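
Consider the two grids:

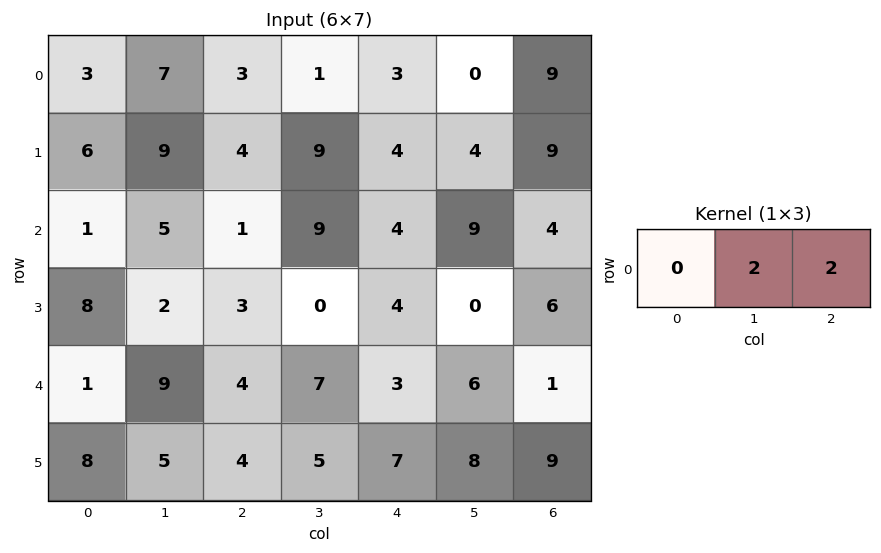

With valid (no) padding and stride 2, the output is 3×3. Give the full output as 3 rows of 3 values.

20 8 18
12 26 26
26 20 14

Output[0,0]: The receptive field on the input at this output position is [3 7 3]. Elementwise product with the kernel and sum: 7·2 + 3·2.
Output[0,1]: The receptive field on the input at this output position is [3 1 3]. Elementwise product with the kernel and sum: 1·2 + 3·2.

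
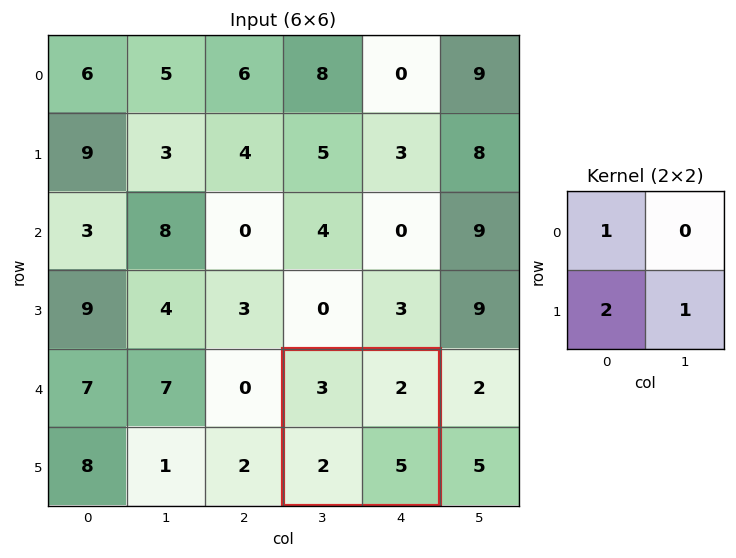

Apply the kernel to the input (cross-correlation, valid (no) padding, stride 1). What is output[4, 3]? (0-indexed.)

12

The receptive field on the input at this output position is [3 2 / 2 5]. Elementwise product with the kernel and sum: 3·1 + 2·2 + 5·1.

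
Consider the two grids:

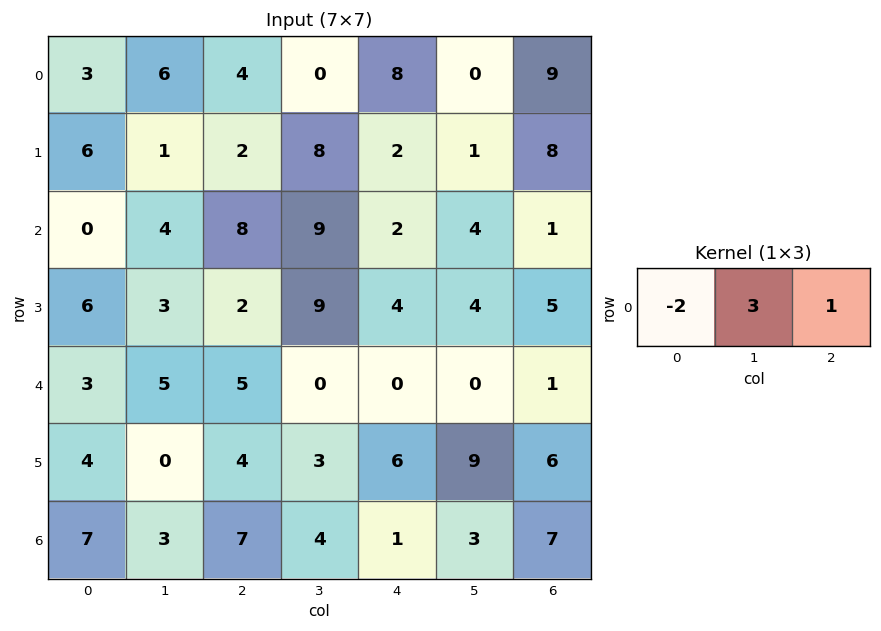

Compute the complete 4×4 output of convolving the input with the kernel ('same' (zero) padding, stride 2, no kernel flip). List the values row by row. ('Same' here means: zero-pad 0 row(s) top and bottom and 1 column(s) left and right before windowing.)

15 0 24 27
4 25 -8 -5
14 5 0 3
24 19 -2 15

Output[0,0]: The receptive field on the zero-padded input at this output position is [0 3 6]. Elementwise product with the kernel and sum: 0·-2 + 3·3 + 6·1.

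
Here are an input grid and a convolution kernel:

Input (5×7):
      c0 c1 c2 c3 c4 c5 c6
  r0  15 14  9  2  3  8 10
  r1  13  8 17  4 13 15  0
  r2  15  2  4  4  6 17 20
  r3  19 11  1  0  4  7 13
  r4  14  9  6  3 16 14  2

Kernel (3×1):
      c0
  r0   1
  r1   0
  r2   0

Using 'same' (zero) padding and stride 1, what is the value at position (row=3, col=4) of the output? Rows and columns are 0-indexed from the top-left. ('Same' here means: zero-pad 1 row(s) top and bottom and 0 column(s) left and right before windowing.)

The receptive field on the zero-padded input at this output position is [6 / 4 / 16]. Elementwise product with the kernel and sum: 6·1.

6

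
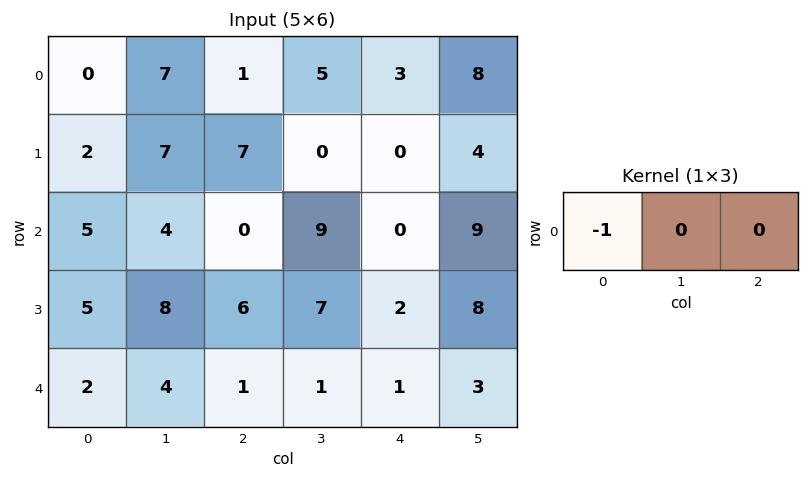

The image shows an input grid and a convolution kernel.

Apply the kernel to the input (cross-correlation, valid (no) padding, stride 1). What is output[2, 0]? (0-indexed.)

The receptive field on the input at this output position is [5 4 0]. Elementwise product with the kernel and sum: 5·-1.

-5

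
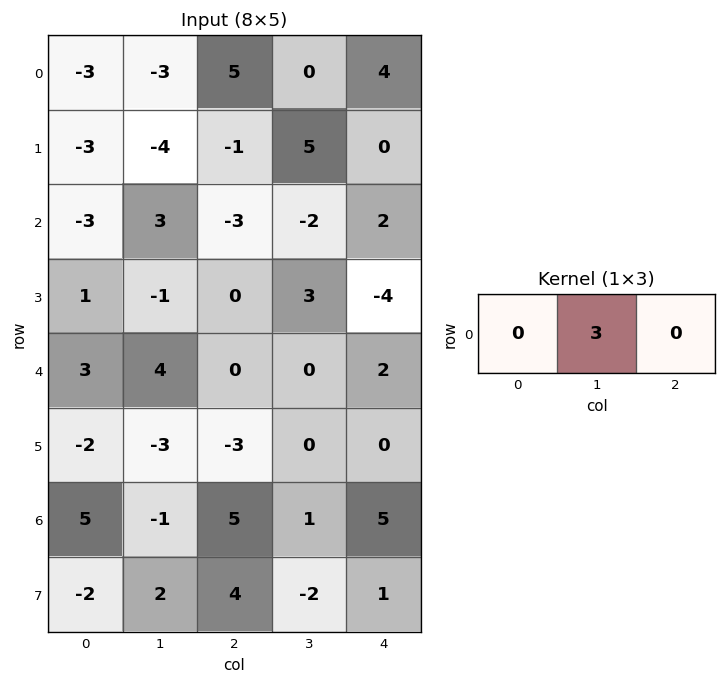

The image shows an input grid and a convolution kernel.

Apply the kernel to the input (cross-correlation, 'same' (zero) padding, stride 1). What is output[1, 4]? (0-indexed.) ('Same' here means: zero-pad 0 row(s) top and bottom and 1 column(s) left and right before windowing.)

The receptive field on the zero-padded input at this output position is [5 0 0]. Elementwise product with the kernel and sum: 0·3.

0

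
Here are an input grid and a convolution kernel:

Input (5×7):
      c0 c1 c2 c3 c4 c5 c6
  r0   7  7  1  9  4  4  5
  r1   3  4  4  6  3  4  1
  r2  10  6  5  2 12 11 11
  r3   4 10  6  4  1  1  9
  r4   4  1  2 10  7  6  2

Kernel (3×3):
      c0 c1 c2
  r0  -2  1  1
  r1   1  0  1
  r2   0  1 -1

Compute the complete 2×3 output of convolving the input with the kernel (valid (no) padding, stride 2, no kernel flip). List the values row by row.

Output[0,0]: The receptive field on the input at this output position is [7 7 1 / 3 4 4 / 10 6 5]. Elementwise product with the kernel and sum: 7·-2 + 7·1 + 1·1 + 3·1 + 4·1 + 6·1 + 5·-1.
Output[0,1]: The receptive field on the input at this output position is [1 9 4 / 4 6 3 / 5 2 12]. Elementwise product with the kernel and sum: 1·-2 + 9·1 + 4·1 + 4·1 + 3·1 + 2·1 + 12·-1.

2 8 5
0 14 12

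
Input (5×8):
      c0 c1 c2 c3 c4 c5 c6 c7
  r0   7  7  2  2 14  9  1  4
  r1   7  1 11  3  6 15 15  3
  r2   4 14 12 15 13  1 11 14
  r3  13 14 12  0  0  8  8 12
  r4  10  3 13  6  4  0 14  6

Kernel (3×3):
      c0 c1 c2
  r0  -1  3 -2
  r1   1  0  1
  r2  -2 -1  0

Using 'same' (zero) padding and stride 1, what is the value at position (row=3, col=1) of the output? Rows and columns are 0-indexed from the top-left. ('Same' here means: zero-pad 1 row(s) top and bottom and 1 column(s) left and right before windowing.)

The receptive field on the zero-padded input at this output position is [4 14 12 / 13 14 12 / 10 3 13]. Elementwise product with the kernel and sum: 4·-1 + 14·3 + 12·-2 + 13·1 + 12·1 + 10·-2 + 3·-1.

16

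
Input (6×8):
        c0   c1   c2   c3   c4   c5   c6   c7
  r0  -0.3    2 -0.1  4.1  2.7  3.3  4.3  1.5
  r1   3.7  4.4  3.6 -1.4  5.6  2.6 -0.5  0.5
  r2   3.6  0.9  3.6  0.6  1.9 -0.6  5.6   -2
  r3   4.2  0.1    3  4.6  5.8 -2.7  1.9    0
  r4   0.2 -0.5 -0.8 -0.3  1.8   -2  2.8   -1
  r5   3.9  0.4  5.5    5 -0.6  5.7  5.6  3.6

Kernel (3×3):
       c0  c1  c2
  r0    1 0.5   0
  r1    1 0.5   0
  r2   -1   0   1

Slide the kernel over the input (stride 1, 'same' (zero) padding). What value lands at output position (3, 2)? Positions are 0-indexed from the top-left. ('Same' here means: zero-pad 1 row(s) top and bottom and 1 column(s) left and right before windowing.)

The receptive field on the zero-padded input at this output position is [0.9 3.6 0.6 / 0.1 3 4.6 / -0.5 -0.8 -0.3]. Elementwise product with the kernel and sum: 0.9·1 + 3.6·0.5 + 0.1·1 + 3·0.5 + -0.5·-1 + -0.3·1.

4.5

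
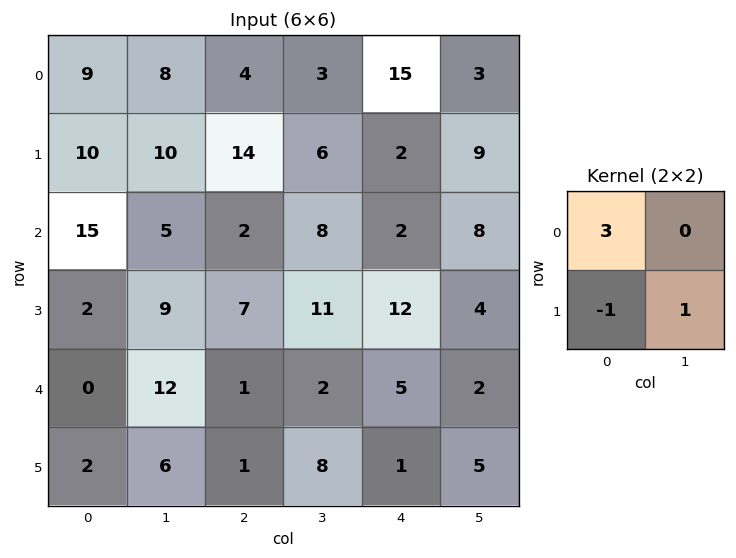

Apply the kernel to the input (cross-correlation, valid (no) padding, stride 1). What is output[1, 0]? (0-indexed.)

The receptive field on the input at this output position is [10 10 / 15 5]. Elementwise product with the kernel and sum: 10·3 + 15·-1 + 5·1.

20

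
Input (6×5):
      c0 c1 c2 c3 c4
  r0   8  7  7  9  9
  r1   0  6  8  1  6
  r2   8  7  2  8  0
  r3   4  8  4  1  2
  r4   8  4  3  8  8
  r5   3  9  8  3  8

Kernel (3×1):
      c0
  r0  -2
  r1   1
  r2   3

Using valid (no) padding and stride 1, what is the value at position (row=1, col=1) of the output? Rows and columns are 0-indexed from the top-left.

The receptive field on the input at this output position is [6 / 7 / 8]. Elementwise product with the kernel and sum: 6·-2 + 7·1 + 8·3.

19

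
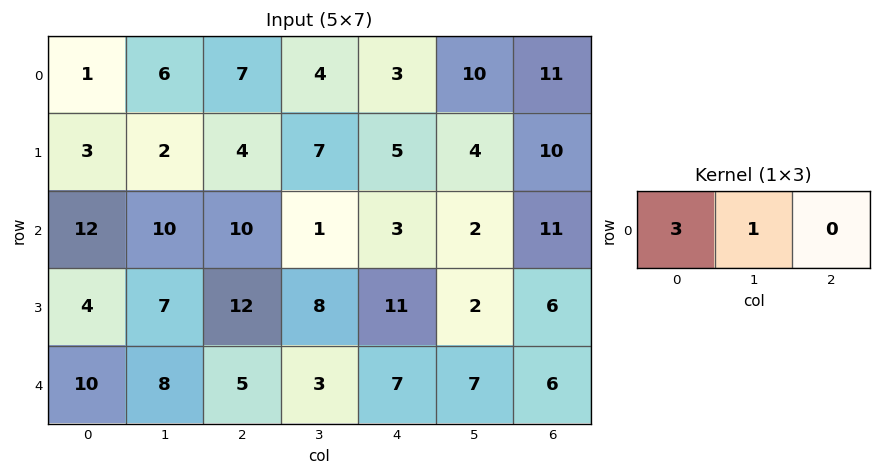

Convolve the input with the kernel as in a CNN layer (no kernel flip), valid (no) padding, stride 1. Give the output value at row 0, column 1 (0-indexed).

25

The receptive field on the input at this output position is [6 7 4]. Elementwise product with the kernel and sum: 6·3 + 7·1.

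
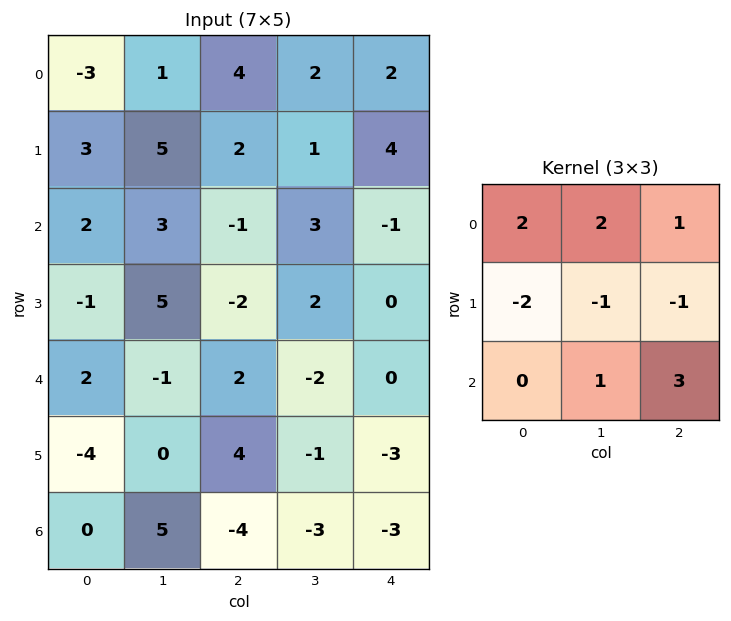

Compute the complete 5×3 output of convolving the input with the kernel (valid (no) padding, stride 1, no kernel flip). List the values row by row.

Output[0,0]: The receptive field on the input at this output position is [-3 1 4 / 3 5 2 / 2 3 -1]. Elementwise product with the kernel and sum: -3·2 + 1·2 + 4·1 + 3·-2 + 5·-1 + 2·-1 + 3·1 + -1·3.

-13 7 5
11 11 12
13 -7 3
13 11 -12
1 -16 -16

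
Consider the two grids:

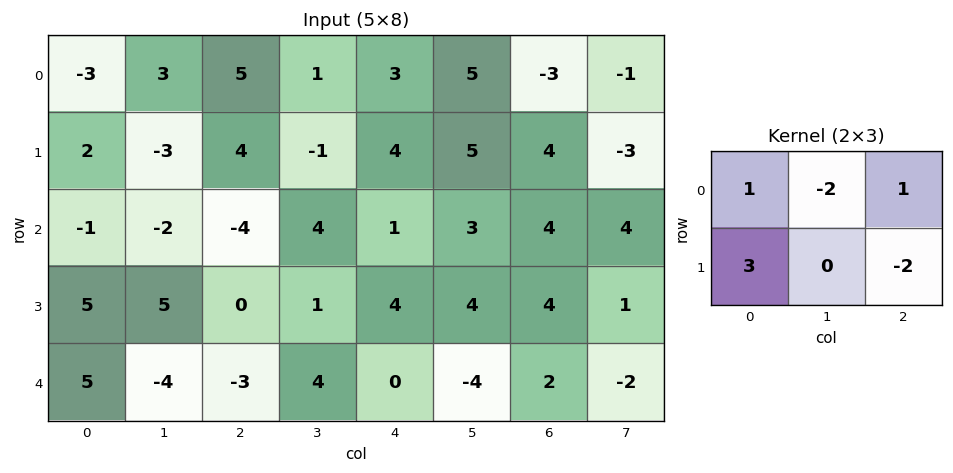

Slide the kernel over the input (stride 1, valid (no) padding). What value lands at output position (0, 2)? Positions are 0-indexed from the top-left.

10

The receptive field on the input at this output position is [5 1 3 / 4 -1 4]. Elementwise product with the kernel and sum: 5·1 + 1·-2 + 3·1 + 4·3 + 4·-2.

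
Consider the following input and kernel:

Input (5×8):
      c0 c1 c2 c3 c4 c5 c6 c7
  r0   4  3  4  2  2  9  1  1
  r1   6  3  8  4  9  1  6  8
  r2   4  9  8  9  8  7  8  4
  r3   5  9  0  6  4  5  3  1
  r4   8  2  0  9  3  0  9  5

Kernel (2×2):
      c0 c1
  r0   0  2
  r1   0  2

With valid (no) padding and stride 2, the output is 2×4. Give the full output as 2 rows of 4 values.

Output[0,0]: The receptive field on the input at this output position is [4 3 / 6 3]. Elementwise product with the kernel and sum: 3·2 + 3·2.
Output[0,1]: The receptive field on the input at this output position is [4 2 / 8 4]. Elementwise product with the kernel and sum: 2·2 + 4·2.

12 12 20 18
36 30 24 10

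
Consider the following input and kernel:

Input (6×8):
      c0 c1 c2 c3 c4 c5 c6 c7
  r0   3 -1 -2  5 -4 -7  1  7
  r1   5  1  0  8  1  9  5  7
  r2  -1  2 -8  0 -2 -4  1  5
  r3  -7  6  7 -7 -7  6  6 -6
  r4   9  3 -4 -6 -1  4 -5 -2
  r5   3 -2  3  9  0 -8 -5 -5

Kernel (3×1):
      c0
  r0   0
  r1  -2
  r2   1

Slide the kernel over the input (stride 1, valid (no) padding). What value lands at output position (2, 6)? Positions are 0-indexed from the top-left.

-17

The receptive field on the input at this output position is [1 / 6 / -5]. Elementwise product with the kernel and sum: 6·-2 + -5·1.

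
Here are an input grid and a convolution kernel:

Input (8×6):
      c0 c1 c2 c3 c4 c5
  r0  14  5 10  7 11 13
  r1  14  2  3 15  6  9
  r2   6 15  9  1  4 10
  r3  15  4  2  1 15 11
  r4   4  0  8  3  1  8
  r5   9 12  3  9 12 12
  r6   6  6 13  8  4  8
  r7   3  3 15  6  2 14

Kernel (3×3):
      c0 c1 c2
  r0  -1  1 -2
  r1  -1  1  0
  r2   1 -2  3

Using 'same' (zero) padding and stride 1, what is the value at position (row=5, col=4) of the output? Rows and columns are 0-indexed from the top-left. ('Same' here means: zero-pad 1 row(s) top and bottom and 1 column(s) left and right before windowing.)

9

The receptive field on the zero-padded input at this output position is [3 1 8 / 9 12 12 / 8 4 8]. Elementwise product with the kernel and sum: 3·-1 + 1·1 + 8·-2 + 9·-1 + 12·1 + 8·1 + 4·-2 + 8·3.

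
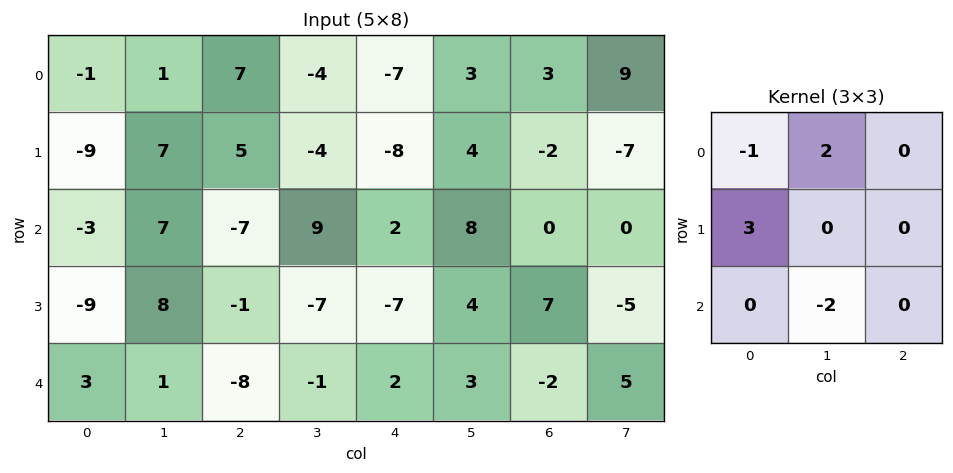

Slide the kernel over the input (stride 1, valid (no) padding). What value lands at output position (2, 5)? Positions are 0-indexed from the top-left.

The receptive field on the input at this output position is [8 0 0 / 4 7 -5 / 3 -2 5]. Elementwise product with the kernel and sum: 8·-1 + 0·2 + 4·3 + -2·-2.

8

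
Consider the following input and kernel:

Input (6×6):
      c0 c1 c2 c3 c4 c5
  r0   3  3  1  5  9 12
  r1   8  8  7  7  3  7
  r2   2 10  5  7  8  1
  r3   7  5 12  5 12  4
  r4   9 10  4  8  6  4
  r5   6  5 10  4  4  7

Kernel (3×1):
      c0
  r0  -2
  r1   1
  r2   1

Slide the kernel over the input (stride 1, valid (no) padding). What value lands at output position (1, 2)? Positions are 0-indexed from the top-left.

The receptive field on the input at this output position is [7 / 5 / 12]. Elementwise product with the kernel and sum: 7·-2 + 5·1 + 12·1.

3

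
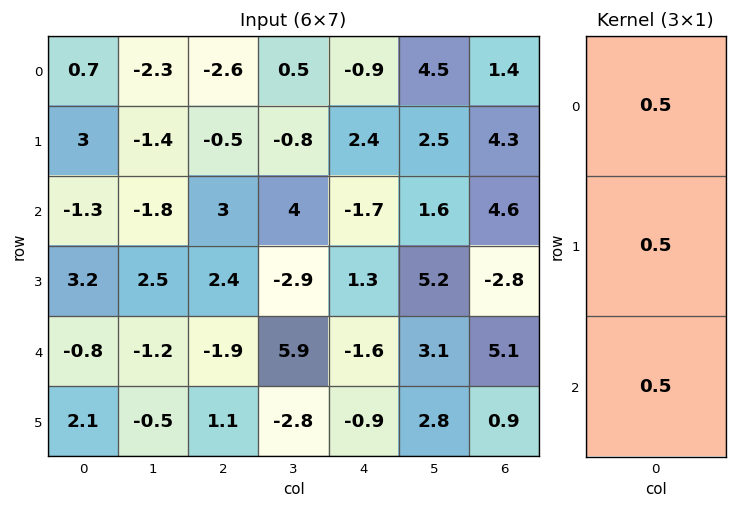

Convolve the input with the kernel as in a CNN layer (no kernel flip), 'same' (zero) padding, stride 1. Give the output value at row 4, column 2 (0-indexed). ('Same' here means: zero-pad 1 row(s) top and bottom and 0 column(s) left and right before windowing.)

0.8

The receptive field on the zero-padded input at this output position is [2.4 / -1.9 / 1.1]. Elementwise product with the kernel and sum: 2.4·0.5 + -1.9·0.5 + 1.1·0.5.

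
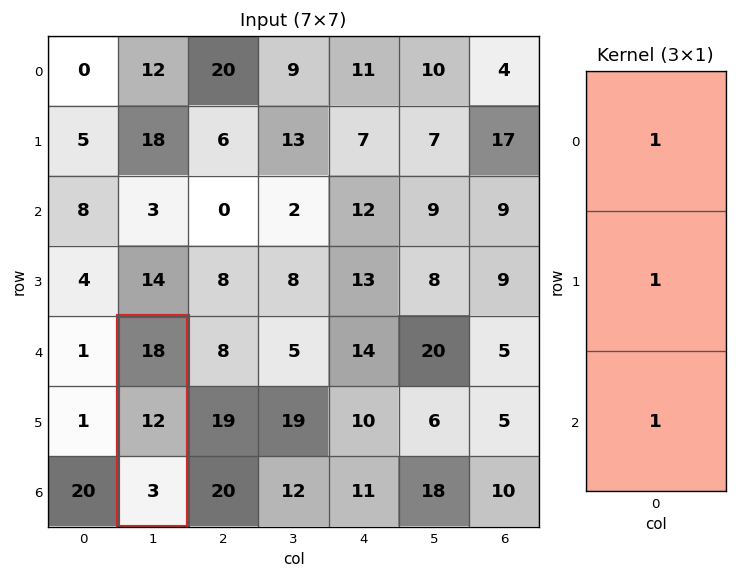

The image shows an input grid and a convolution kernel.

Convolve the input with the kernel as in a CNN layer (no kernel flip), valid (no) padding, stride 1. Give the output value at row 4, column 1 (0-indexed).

The receptive field on the input at this output position is [18 / 12 / 3]. Elementwise product with the kernel and sum: 18·1 + 12·1 + 3·1.

33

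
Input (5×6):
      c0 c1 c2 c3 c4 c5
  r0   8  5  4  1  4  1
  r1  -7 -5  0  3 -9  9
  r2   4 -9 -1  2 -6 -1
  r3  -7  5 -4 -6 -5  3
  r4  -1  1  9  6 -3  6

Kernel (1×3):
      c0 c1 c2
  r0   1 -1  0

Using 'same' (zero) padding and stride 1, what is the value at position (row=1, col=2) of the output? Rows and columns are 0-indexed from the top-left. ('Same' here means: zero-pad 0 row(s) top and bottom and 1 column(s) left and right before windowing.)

The receptive field on the zero-padded input at this output position is [-5 0 3]. Elementwise product with the kernel and sum: -5·1 + 0·-1.

-5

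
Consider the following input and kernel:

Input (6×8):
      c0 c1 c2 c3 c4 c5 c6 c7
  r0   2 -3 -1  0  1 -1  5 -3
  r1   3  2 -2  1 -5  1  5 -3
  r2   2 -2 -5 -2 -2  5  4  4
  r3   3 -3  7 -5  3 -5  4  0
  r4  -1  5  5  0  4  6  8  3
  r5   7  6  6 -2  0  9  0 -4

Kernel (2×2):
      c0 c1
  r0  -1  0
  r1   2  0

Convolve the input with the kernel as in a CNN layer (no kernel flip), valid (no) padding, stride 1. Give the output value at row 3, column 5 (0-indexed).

The receptive field on the input at this output position is [-5 4 / 6 8]. Elementwise product with the kernel and sum: -5·-1 + 6·2.

17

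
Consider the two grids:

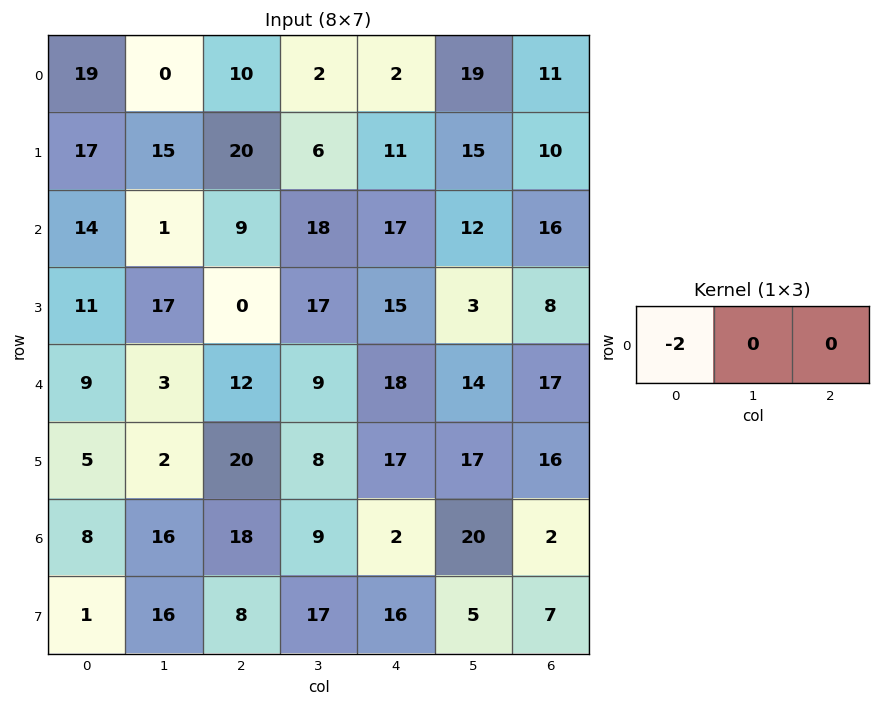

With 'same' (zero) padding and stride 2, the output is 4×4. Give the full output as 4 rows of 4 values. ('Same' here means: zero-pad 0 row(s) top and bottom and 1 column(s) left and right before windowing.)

Output[0,0]: The receptive field on the zero-padded input at this output position is [0 19 0]. Elementwise product with the kernel and sum: 0·-2.

0 0 -4 -38
0 -2 -36 -24
0 -6 -18 -28
0 -32 -18 -40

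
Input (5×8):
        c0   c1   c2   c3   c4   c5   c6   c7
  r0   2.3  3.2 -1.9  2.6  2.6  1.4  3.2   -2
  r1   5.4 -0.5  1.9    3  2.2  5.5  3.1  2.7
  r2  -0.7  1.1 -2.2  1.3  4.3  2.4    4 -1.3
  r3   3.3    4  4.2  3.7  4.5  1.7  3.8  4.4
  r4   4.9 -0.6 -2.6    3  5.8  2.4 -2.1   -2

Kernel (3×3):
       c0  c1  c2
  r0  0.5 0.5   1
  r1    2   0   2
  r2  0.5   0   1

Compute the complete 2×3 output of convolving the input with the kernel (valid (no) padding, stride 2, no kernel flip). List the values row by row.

Output[0,0]: The receptive field on the input at this output position is [2.3 3.2 -1.9 / 5.4 -0.5 1.9 / -0.7 1.1 -2.2]. Elementwise product with the kernel and sum: 2.3·0.5 + 3.2·0.5 + -1.9·1 + 5.4·2 + 1.9·2 + -0.7·0.5 + -2.2·1.
Output[0,1]: The receptive field on the input at this output position is [-1.9 2.6 2.6 / 1.9 3 2.2 / -2.2 1.3 4.3]. Elementwise product with the kernel and sum: -1.9·0.5 + 2.6·0.5 + 2.6·1 + 1.9·2 + 2.2·2 + -2.2·0.5 + 4.3·1.

12.9 14.35 21.95
12.85 25.75 24.75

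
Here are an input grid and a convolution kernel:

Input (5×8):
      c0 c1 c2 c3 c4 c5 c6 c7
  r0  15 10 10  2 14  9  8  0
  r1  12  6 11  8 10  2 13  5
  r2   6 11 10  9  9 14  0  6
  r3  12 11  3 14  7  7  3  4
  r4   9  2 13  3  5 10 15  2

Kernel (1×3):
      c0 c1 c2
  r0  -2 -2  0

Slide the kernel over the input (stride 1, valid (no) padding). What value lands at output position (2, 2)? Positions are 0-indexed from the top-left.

-38

The receptive field on the input at this output position is [10 9 9]. Elementwise product with the kernel and sum: 10·-2 + 9·-2.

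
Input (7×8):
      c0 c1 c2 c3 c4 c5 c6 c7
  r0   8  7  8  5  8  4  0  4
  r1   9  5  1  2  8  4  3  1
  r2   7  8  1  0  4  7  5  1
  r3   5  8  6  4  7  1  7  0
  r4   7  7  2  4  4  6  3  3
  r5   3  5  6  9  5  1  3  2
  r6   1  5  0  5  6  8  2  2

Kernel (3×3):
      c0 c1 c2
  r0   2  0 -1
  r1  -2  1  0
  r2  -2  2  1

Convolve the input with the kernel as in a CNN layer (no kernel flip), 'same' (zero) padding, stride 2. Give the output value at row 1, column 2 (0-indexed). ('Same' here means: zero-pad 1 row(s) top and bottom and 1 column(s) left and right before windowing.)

The receptive field on the zero-padded input at this output position is [2 8 4 / 0 4 7 / 4 7 1]. Elementwise product with the kernel and sum: 2·2 + 4·-1 + 0·-2 + 4·1 + 4·-2 + 7·2 + 1·1.

11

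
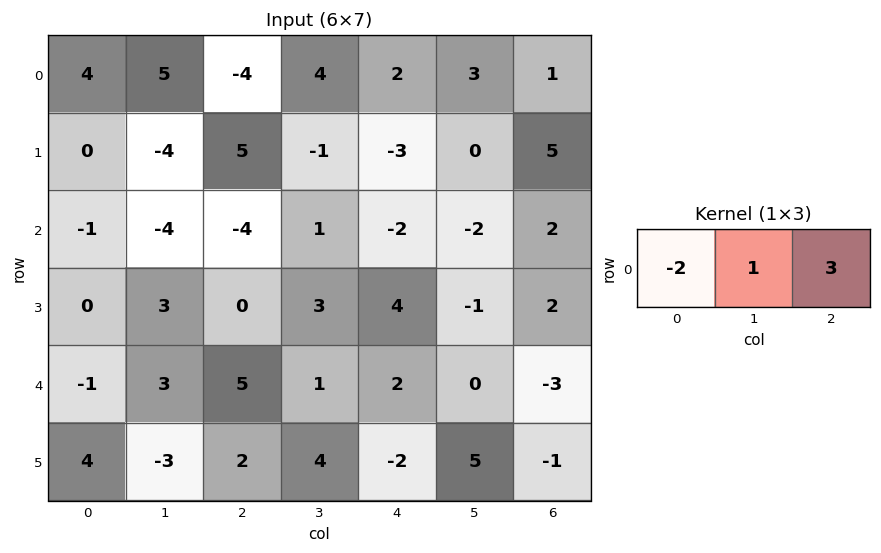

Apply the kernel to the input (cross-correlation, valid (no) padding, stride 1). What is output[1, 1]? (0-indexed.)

10

The receptive field on the input at this output position is [-4 5 -1]. Elementwise product with the kernel and sum: -4·-2 + 5·1 + -1·3.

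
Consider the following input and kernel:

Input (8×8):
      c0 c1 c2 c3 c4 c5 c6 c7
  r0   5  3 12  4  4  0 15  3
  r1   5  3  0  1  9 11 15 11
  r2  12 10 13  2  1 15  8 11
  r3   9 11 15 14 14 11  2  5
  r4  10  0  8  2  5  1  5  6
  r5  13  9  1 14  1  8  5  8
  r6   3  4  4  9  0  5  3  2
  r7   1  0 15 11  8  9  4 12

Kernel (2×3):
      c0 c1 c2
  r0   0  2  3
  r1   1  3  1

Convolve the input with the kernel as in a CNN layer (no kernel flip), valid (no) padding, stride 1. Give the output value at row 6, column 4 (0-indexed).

The receptive field on the input at this output position is [0 5 3 / 8 9 4]. Elementwise product with the kernel and sum: 5·2 + 3·3 + 8·1 + 9·3 + 4·1.

58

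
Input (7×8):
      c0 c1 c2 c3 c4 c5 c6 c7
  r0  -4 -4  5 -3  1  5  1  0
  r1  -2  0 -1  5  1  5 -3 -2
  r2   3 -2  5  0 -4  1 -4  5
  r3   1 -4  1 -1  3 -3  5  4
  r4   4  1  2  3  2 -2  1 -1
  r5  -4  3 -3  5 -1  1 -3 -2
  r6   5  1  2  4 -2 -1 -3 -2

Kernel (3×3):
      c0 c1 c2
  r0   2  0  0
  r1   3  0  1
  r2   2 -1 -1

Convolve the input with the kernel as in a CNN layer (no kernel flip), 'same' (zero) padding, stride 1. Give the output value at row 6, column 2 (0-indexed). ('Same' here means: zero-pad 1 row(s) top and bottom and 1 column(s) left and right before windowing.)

The receptive field on the zero-padded input at this output position is [3 -3 5 / 1 2 4 / 0 0 0]. Elementwise product with the kernel and sum: 3·2 + 1·3 + 4·1 + 0·2 + 0·-1 + 0·-1.

13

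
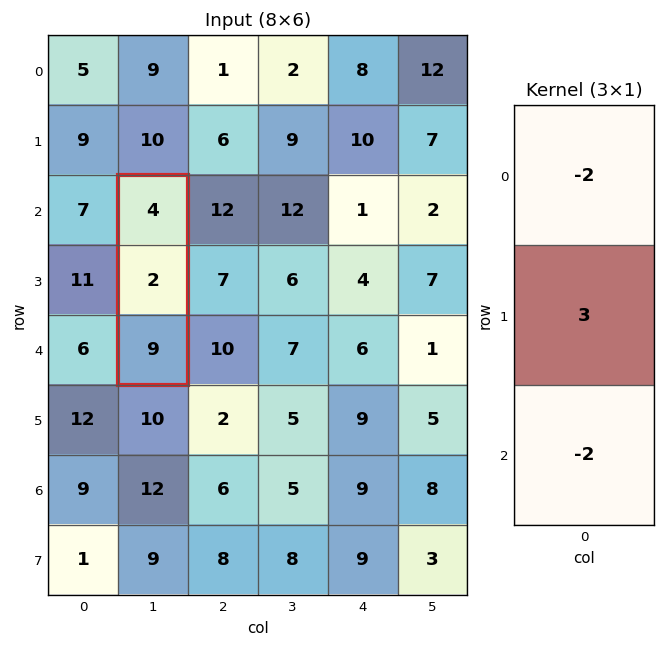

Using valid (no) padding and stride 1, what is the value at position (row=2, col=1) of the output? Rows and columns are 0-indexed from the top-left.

-20

The receptive field on the input at this output position is [4 / 2 / 9]. Elementwise product with the kernel and sum: 4·-2 + 2·3 + 9·-2.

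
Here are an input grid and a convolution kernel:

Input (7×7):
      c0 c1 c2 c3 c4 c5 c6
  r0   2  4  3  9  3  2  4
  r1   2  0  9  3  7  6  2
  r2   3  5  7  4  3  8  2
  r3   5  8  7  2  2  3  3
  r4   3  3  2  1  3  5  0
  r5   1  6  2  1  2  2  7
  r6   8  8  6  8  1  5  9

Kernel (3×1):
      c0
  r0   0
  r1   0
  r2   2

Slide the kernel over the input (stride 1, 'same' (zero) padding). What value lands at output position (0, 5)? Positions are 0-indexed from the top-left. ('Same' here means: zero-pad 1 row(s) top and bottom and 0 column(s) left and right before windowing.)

12

The receptive field on the zero-padded input at this output position is [0 / 2 / 6]. Elementwise product with the kernel and sum: 6·2.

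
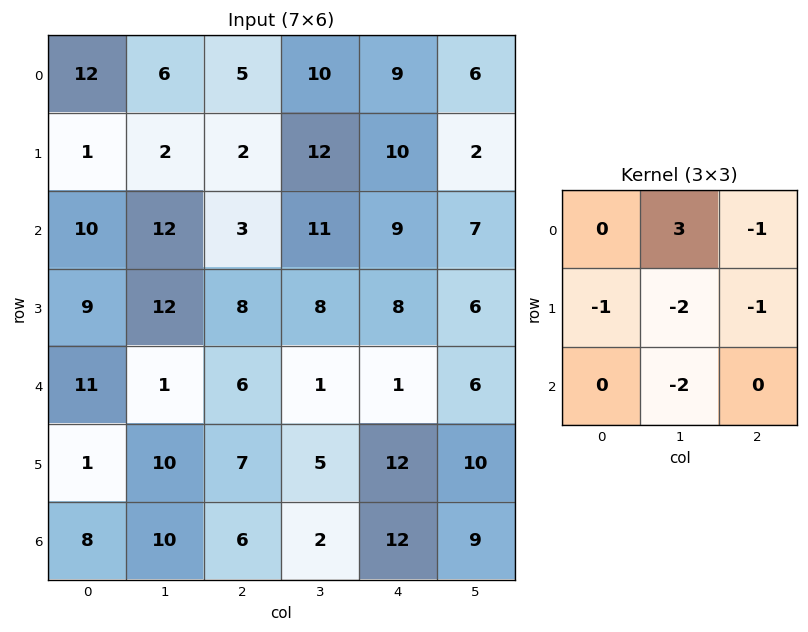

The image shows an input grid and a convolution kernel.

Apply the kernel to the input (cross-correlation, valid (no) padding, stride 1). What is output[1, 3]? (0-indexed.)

-24

The receptive field on the input at this output position is [12 10 2 / 11 9 7 / 8 8 6]. Elementwise product with the kernel and sum: 10·3 + 2·-1 + 11·-1 + 9·-2 + 7·-1 + 8·-2.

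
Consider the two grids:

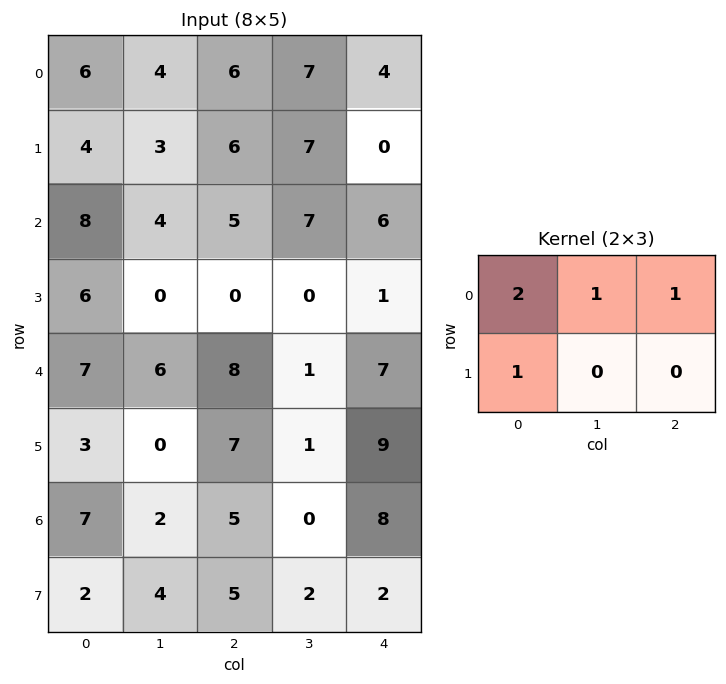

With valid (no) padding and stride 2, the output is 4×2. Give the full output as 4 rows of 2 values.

26 29
31 23
31 31
23 23

Output[0,0]: The receptive field on the input at this output position is [6 4 6 / 4 3 6]. Elementwise product with the kernel and sum: 6·2 + 4·1 + 6·1 + 4·1.
Output[0,1]: The receptive field on the input at this output position is [6 7 4 / 6 7 0]. Elementwise product with the kernel and sum: 6·2 + 7·1 + 4·1 + 6·1.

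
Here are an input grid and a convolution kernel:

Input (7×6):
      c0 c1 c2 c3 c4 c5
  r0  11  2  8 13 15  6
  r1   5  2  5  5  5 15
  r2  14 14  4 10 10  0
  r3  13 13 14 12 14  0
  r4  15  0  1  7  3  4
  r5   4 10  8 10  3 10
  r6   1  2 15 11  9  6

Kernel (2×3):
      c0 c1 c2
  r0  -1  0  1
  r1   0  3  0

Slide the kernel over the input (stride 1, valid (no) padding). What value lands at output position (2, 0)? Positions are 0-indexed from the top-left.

The receptive field on the input at this output position is [14 14 4 / 13 13 14]. Elementwise product with the kernel and sum: 14·-1 + 4·1 + 13·3.

29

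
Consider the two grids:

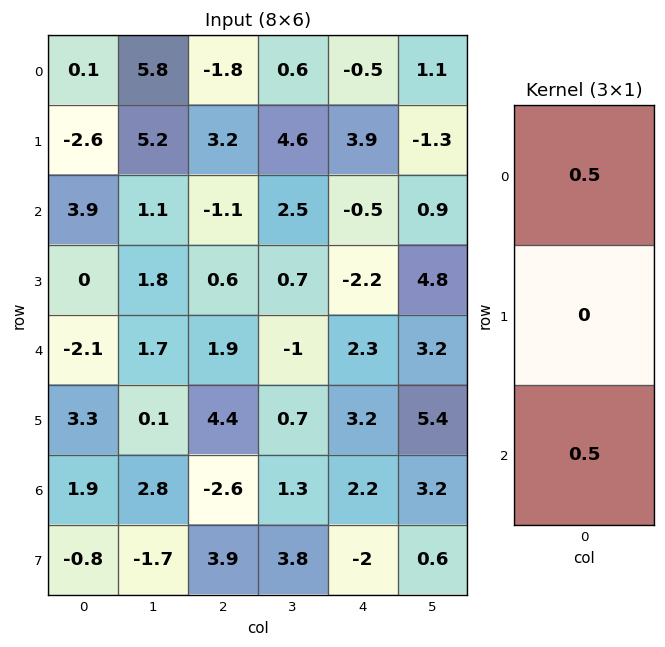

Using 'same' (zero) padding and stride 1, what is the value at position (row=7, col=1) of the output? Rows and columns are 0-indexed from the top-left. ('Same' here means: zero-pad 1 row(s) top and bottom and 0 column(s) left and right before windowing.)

1.4

The receptive field on the zero-padded input at this output position is [2.8 / -1.7 / 0]. Elementwise product with the kernel and sum: 2.8·0.5 + 0·0.5.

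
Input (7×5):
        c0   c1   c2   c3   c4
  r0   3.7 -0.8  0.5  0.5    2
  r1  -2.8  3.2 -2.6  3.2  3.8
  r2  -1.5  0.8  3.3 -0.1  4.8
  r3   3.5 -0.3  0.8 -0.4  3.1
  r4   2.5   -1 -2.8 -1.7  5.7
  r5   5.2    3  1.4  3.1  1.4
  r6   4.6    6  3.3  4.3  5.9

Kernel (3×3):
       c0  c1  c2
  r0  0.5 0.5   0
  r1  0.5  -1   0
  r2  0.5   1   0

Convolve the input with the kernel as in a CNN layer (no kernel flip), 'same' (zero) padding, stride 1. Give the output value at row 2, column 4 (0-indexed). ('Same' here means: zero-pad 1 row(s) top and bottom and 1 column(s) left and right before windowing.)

The receptive field on the zero-padded input at this output position is [3.2 3.8 0 / -0.1 4.8 0 / -0.4 3.1 0]. Elementwise product with the kernel and sum: 3.2·0.5 + 3.8·0.5 + -0.1·0.5 + 4.8·-1 + -0.4·0.5 + 3.1·1.

1.55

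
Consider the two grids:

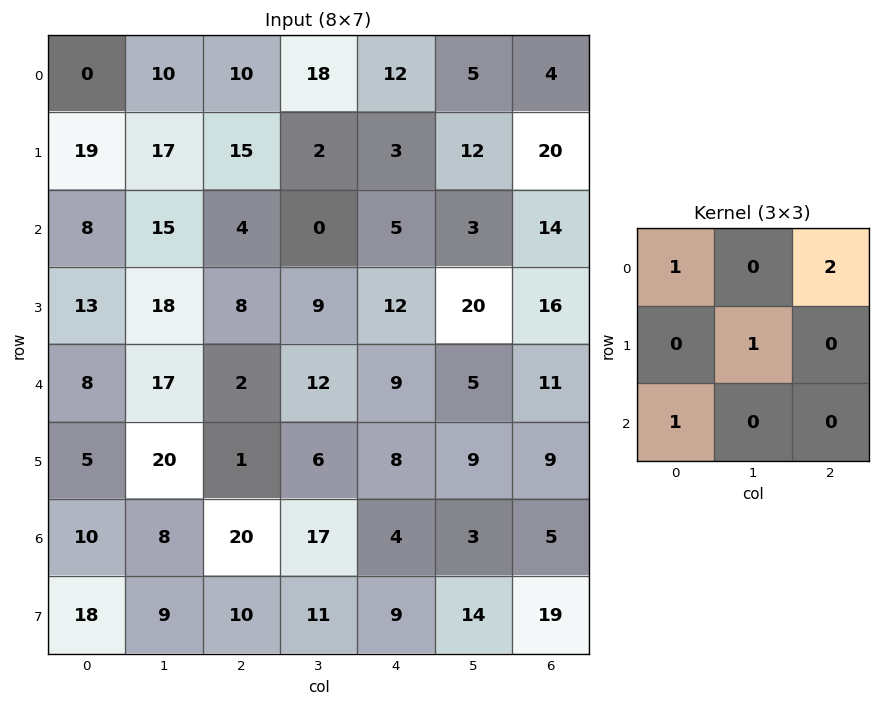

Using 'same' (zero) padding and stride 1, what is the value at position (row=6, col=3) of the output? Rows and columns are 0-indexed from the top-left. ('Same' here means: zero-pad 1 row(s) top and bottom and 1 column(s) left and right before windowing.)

The receptive field on the zero-padded input at this output position is [1 6 8 / 20 17 4 / 10 11 9]. Elementwise product with the kernel and sum: 1·1 + 8·2 + 17·1 + 10·1.

44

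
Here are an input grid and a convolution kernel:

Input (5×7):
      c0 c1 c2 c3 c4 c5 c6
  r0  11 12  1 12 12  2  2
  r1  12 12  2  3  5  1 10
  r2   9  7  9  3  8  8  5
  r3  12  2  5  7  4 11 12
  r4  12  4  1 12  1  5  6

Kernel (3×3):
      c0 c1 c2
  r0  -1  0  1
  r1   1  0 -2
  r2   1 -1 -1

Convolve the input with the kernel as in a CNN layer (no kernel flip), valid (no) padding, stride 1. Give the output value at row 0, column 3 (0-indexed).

The receptive field on the input at this output position is [12 12 2 / 3 5 1 / 3 8 8]. Elementwise product with the kernel and sum: 12·-1 + 2·1 + 3·1 + 1·-2 + 3·1 + 8·-1 + 8·-1.

-22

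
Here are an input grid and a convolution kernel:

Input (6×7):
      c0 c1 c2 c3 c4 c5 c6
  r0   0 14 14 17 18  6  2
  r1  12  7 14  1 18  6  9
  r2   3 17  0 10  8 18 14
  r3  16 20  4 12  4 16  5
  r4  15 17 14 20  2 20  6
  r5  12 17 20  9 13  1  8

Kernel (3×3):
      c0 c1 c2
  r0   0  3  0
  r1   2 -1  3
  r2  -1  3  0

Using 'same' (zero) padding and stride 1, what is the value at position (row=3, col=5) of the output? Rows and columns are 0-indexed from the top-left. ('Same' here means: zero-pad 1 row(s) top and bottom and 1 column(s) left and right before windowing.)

119

The receptive field on the zero-padded input at this output position is [8 18 14 / 4 16 5 / 2 20 6]. Elementwise product with the kernel and sum: 18·3 + 4·2 + 16·-1 + 5·3 + 2·-1 + 20·3.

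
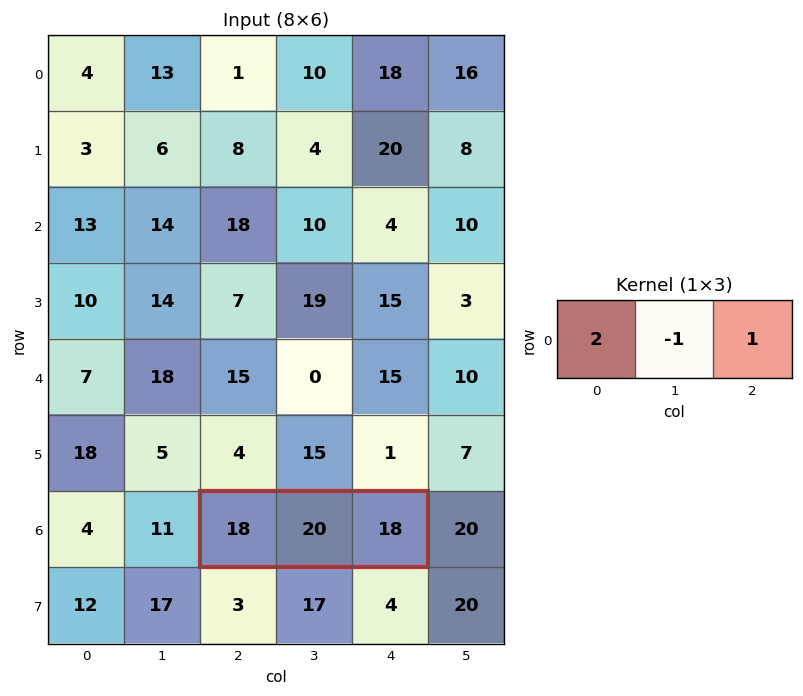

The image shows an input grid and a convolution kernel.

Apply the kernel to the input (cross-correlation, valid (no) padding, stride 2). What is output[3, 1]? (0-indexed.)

34

The receptive field on the input at this output position is [18 20 18]. Elementwise product with the kernel and sum: 18·2 + 20·-1 + 18·1.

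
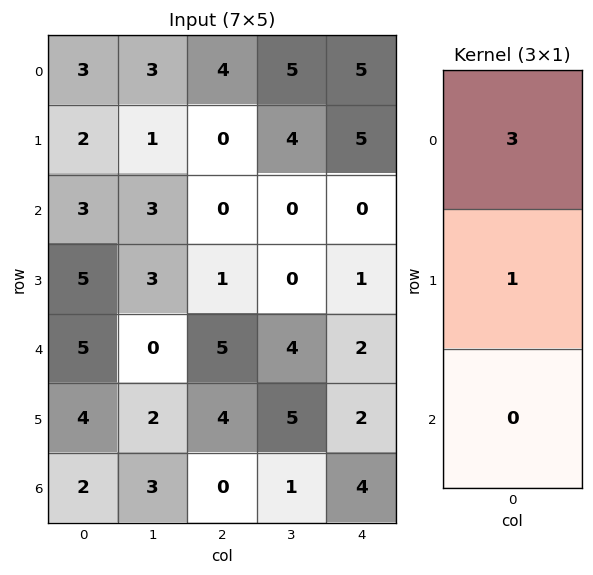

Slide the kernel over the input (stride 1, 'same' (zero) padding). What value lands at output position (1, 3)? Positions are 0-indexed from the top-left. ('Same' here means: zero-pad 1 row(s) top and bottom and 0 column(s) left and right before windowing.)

The receptive field on the zero-padded input at this output position is [5 / 4 / 0]. Elementwise product with the kernel and sum: 5·3 + 4·1.

19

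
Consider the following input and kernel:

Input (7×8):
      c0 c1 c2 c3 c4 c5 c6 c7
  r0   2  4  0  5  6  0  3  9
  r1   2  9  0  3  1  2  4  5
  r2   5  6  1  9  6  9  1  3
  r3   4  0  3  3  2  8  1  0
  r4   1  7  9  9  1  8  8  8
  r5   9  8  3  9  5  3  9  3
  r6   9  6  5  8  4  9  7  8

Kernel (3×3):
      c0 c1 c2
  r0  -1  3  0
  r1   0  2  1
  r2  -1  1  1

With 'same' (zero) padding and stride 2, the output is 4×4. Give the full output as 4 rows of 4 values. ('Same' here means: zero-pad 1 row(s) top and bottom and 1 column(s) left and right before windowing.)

Output[0,0]: The receptive field on the zero-padded input at this output position is [0 0 0 / 0 2 4 / 0 2 9]. Elementwise product with the kernel and sum: 0·-1 + 0·3 + 2·2 + 4·1 + 0·-1 + 2·1 + 9·1.

19 -1 12 22
26 8 28 8
38 40 12 28
51 19 23 46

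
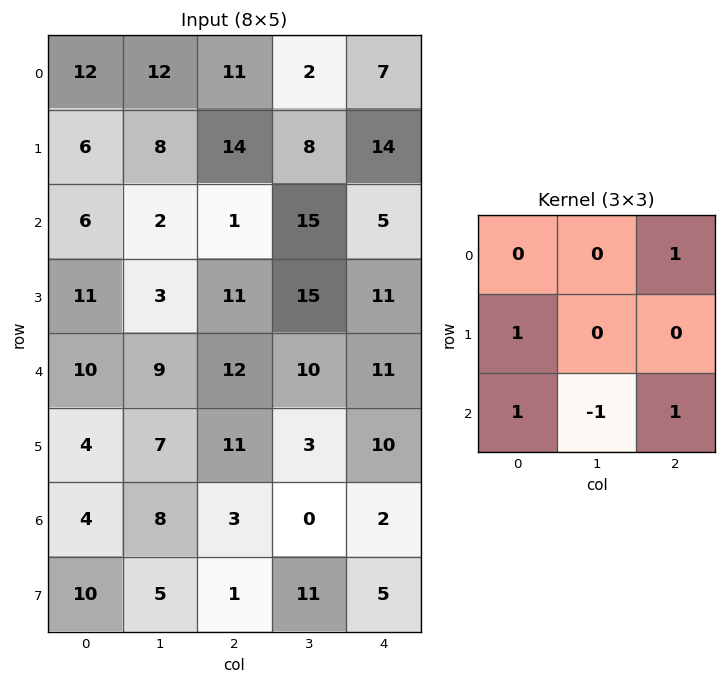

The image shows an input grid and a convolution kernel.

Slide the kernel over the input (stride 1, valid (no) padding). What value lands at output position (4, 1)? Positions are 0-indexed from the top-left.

The receptive field on the input at this output position is [9 12 10 / 7 11 3 / 8 3 0]. Elementwise product with the kernel and sum: 10·1 + 7·1 + 8·1 + 3·-1 + 0·1.

22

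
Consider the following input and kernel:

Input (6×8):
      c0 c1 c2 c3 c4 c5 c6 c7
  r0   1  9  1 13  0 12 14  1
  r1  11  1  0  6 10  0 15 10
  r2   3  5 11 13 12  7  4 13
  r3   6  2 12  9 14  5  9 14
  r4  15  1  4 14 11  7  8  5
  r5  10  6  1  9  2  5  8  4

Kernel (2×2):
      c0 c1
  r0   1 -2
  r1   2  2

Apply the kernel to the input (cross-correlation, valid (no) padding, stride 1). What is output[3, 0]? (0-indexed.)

The receptive field on the input at this output position is [6 2 / 15 1]. Elementwise product with the kernel and sum: 6·1 + 2·-2 + 15·2 + 1·2.

34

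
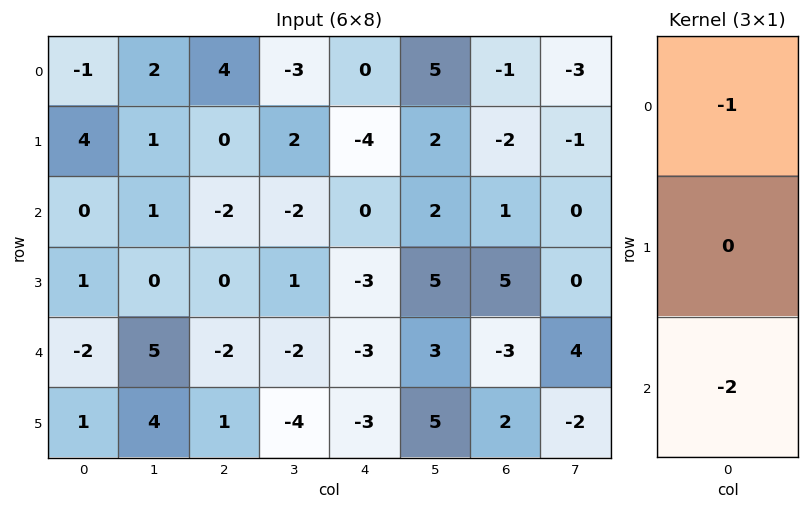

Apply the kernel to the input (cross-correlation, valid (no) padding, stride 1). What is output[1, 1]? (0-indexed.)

The receptive field on the input at this output position is [1 / 1 / 0]. Elementwise product with the kernel and sum: 1·-1 + 0·-2.

-1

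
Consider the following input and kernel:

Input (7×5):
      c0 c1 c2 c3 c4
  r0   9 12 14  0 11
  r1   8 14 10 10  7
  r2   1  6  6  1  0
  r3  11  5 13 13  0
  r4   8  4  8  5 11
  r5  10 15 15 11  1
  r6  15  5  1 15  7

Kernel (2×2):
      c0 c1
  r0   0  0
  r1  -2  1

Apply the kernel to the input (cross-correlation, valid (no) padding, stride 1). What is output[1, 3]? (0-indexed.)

The receptive field on the input at this output position is [10 7 / 1 0]. Elementwise product with the kernel and sum: 1·-2 + 0·1.

-2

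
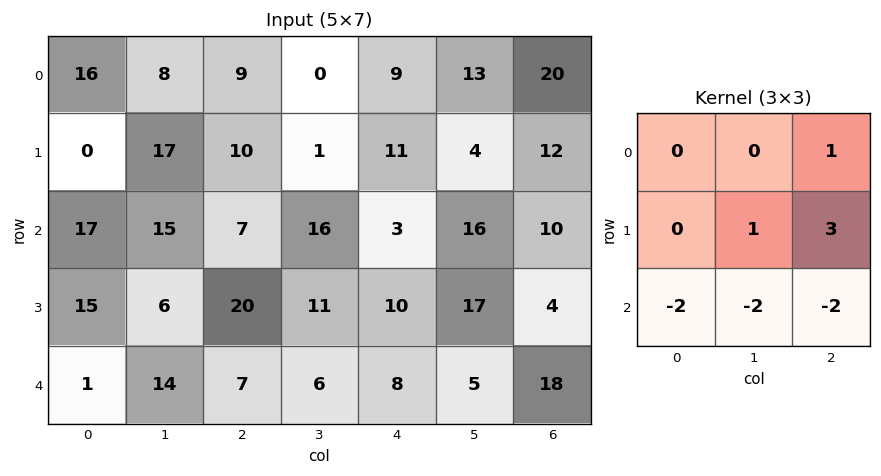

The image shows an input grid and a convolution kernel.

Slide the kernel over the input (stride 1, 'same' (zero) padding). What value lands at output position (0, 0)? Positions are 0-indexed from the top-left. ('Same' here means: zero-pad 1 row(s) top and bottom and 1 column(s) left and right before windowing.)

6

The receptive field on the zero-padded input at this output position is [0 0 0 / 0 16 8 / 0 0 17]. Elementwise product with the kernel and sum: 0·1 + 16·1 + 8·3 + 0·-2 + 0·-2 + 17·-2.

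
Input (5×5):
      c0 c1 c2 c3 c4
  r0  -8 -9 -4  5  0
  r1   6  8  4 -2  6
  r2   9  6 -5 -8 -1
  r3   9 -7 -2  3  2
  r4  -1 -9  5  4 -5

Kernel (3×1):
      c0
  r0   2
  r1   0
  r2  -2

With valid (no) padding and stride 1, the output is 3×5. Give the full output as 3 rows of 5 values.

Output[0,0]: The receptive field on the input at this output position is [-8 / 6 / 9]. Elementwise product with the kernel and sum: -8·2 + 9·-2.

-34 -30 2 26 2
-6 30 12 -10 8
20 30 -20 -24 8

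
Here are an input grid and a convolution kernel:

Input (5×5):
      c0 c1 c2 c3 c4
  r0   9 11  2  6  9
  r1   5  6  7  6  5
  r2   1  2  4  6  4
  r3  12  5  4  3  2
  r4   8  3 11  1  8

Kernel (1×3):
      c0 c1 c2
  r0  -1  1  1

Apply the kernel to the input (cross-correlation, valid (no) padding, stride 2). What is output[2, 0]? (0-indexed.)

The receptive field on the input at this output position is [8 3 11]. Elementwise product with the kernel and sum: 8·-1 + 3·1 + 11·1.

6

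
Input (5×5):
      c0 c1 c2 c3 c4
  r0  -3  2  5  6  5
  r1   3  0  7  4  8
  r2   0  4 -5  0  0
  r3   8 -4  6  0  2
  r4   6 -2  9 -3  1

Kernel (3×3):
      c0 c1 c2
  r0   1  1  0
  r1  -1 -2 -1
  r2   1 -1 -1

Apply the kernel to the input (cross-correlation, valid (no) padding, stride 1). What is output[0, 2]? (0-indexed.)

-17

The receptive field on the input at this output position is [5 6 5 / 7 4 8 / -5 0 0]. Elementwise product with the kernel and sum: 5·1 + 6·1 + 7·-1 + 4·-2 + 8·-1 + -5·1 + 0·-1 + 0·-1.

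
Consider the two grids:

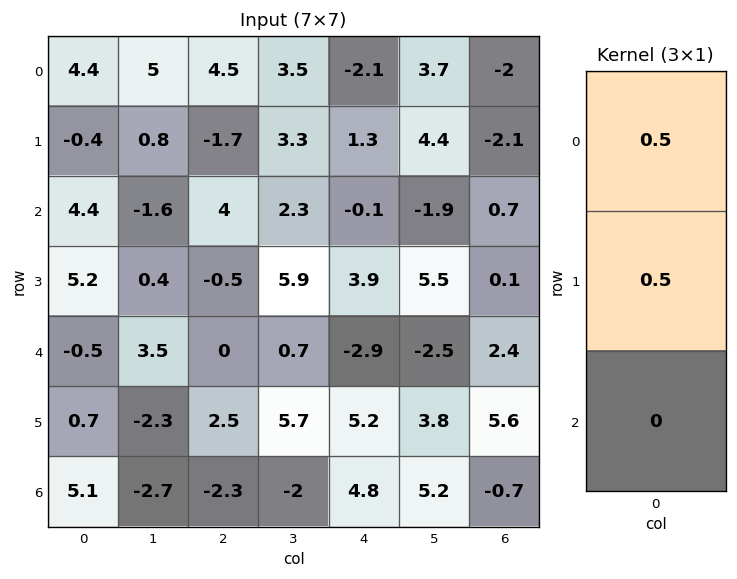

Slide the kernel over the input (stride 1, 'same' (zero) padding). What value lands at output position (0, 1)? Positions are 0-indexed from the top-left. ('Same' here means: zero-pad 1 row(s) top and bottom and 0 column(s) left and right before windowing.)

2.5

The receptive field on the zero-padded input at this output position is [0 / 5 / 0.8]. Elementwise product with the kernel and sum: 0·0.5 + 5·0.5.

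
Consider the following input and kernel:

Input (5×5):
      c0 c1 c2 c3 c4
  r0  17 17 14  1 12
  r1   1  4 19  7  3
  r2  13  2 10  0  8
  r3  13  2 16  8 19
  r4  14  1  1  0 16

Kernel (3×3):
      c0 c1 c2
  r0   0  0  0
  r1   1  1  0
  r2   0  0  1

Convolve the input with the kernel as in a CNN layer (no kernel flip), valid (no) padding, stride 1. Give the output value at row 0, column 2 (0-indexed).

34

The receptive field on the input at this output position is [14 1 12 / 19 7 3 / 10 0 8]. Elementwise product with the kernel and sum: 19·1 + 7·1 + 8·1.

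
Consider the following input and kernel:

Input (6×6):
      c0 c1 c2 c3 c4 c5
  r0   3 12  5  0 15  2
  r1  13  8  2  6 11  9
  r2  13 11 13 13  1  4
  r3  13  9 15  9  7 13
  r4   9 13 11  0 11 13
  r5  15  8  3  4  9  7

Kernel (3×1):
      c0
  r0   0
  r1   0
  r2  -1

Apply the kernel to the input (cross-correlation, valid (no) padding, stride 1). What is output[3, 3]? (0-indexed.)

-4

The receptive field on the input at this output position is [9 / 0 / 4]. Elementwise product with the kernel and sum: 4·-1.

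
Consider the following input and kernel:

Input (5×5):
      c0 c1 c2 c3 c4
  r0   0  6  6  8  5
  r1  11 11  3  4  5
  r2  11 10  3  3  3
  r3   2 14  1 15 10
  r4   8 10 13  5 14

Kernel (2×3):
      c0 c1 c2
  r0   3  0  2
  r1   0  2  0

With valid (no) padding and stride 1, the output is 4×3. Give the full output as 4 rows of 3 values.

Output[0,0]: The receptive field on the input at this output position is [0 6 6 / 11 11 3]. Elementwise product with the kernel and sum: 0·3 + 6·2 + 11·2.

34 40 36
59 47 25
67 38 45
28 98 33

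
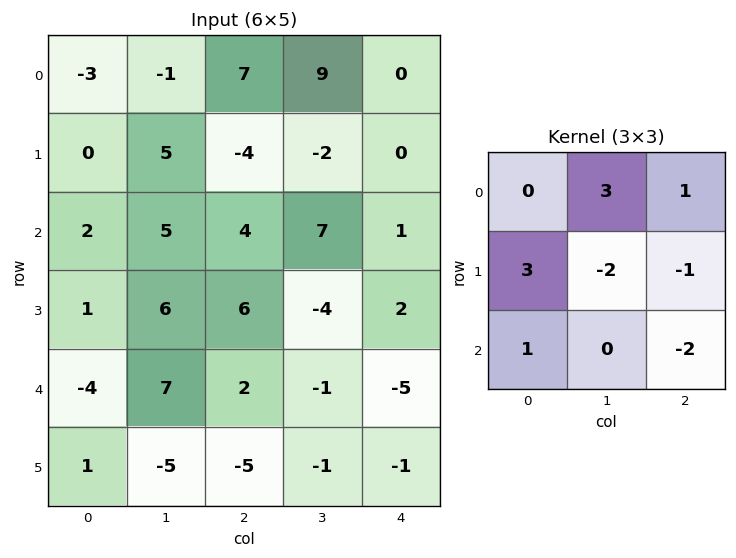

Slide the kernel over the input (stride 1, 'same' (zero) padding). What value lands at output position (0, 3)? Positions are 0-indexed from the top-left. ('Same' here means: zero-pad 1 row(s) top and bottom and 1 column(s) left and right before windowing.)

-1

The receptive field on the zero-padded input at this output position is [0 0 0 / 7 9 0 / -4 -2 0]. Elementwise product with the kernel and sum: 0·3 + 0·1 + 7·3 + 9·-2 + 0·-1 + -4·1 + 0·-2.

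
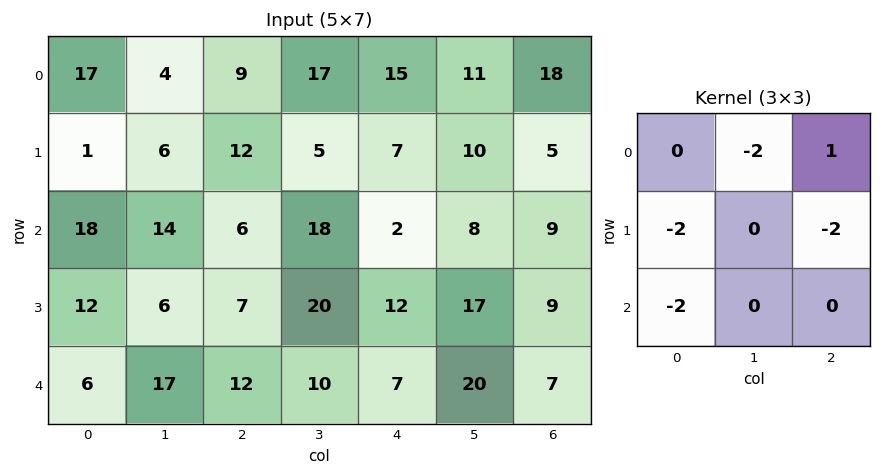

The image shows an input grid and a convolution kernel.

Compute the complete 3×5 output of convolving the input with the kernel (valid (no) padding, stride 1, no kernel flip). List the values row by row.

Output[0,0]: The receptive field on the input at this output position is [17 4 9 / 1 6 12 / 18 14 6]. Elementwise product with the kernel and sum: 4·-2 + 9·1 + 1·-2 + 12·-2 + 18·-2.

-61 -51 -69 -85 -32
-72 -95 -33 -96 -61
-72 -80 -96 -90 -63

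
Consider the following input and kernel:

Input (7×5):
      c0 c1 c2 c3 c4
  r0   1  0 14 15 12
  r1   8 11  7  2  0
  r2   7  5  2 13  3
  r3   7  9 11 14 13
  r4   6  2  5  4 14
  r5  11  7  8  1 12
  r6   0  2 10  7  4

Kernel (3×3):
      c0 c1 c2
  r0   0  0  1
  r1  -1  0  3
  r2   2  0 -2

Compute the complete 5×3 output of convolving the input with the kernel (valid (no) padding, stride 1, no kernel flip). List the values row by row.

Output[0,0]: The receptive field on the input at this output position is [1 0 14 / 8 11 7 / 7 5 2]. Elementwise product with the kernel and sum: 14·1 + 8·-1 + 7·3 + 7·2 + 2·-2.
Output[0,1]: The receptive field on the input at this output position is [0 14 15 / 11 7 2 / 5 2 13]. Elementwise product with the kernel and sum: 15·1 + 11·-1 + 2·3 + 5·2 + 13·-2.

37 -6 3
-2 26 3
30 42 13
26 36 42
-2 -10 54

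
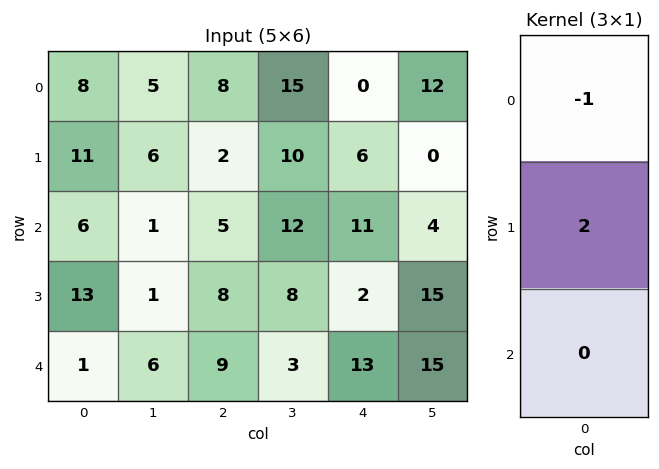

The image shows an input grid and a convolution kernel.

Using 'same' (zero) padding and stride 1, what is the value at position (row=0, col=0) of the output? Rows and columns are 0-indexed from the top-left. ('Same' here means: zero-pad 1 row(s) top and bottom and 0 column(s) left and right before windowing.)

The receptive field on the zero-padded input at this output position is [0 / 8 / 11]. Elementwise product with the kernel and sum: 0·-1 + 8·2.

16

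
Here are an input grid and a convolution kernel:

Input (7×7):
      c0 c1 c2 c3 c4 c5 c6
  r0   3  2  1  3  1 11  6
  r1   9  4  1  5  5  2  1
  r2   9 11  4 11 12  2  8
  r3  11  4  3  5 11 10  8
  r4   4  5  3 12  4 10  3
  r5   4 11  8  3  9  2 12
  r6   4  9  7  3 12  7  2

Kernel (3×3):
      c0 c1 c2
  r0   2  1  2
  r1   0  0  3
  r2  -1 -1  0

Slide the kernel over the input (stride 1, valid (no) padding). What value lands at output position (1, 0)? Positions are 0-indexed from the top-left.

The receptive field on the input at this output position is [9 4 1 / 9 11 4 / 11 4 3]. Elementwise product with the kernel and sum: 9·2 + 4·1 + 1·2 + 4·3 + 11·-1 + 4·-1.

21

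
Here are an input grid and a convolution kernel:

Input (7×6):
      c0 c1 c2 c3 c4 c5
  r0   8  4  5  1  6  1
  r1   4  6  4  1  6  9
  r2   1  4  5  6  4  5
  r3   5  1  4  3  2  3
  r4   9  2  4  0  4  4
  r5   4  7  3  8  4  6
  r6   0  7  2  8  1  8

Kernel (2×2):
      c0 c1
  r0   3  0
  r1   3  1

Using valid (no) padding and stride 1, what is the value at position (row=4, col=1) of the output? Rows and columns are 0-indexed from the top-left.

The receptive field on the input at this output position is [2 4 / 7 3]. Elementwise product with the kernel and sum: 2·3 + 7·3 + 3·1.

30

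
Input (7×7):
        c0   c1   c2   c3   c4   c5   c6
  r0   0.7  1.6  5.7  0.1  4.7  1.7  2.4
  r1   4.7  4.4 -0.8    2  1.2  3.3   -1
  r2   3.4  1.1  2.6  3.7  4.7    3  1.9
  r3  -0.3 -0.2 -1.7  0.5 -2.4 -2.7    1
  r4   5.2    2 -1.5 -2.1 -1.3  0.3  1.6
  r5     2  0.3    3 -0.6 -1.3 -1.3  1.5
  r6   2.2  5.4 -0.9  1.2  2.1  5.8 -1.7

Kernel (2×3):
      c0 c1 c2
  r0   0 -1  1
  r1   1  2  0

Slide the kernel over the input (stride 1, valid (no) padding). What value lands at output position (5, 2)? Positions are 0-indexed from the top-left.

0.8

The receptive field on the input at this output position is [3 -0.6 -1.3 / -0.9 1.2 2.1]. Elementwise product with the kernel and sum: -0.6·-1 + -1.3·1 + -0.9·1 + 1.2·2.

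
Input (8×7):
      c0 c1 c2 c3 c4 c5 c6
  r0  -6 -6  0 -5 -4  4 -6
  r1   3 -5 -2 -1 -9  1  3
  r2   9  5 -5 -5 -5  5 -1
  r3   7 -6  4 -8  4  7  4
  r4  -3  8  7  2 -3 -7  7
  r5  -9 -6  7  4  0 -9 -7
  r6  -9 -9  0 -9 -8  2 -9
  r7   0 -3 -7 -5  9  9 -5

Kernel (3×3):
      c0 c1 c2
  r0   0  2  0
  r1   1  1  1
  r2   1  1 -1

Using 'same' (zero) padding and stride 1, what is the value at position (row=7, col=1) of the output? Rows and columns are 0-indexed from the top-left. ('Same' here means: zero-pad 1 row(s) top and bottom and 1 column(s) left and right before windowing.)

-28

The receptive field on the zero-padded input at this output position is [-9 -9 0 / 0 -3 -7 / 0 0 0]. Elementwise product with the kernel and sum: -9·2 + 0·1 + -3·1 + -7·1 + 0·1 + 0·1 + 0·-1.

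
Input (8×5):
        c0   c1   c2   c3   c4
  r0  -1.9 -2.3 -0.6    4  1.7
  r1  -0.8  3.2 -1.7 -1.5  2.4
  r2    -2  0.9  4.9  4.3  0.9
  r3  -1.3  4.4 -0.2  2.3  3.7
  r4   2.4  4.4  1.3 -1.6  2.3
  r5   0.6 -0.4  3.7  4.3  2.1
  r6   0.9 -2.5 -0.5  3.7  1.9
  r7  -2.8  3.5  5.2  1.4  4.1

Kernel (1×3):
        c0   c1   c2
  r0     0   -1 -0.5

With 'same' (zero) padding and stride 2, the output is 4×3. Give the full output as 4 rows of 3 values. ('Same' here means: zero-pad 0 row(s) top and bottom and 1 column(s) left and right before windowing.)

Output[0,0]: The receptive field on the zero-padded input at this output position is [0 -1.9 -2.3]. Elementwise product with the kernel and sum: -1.9·-1 + -2.3·-0.5.

3.05 -1.4 -1.7
1.55 -7.05 -0.9
-4.6 -0.5 -2.3
0.35 -1.35 -1.9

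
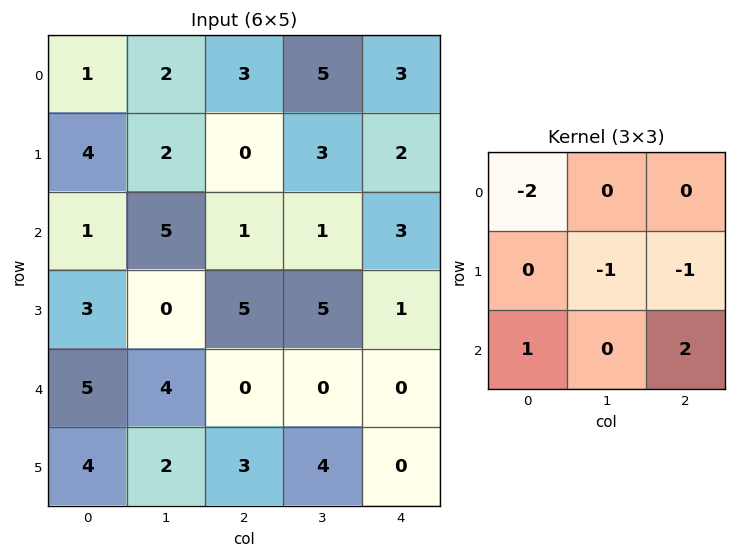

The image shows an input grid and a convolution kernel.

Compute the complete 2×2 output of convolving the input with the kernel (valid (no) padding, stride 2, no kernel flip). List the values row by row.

-1 -4
-2 -8

Output[0,0]: The receptive field on the input at this output position is [1 2 3 / 4 2 0 / 1 5 1]. Elementwise product with the kernel and sum: 1·-2 + 2·-1 + 0·-1 + 1·1 + 1·2.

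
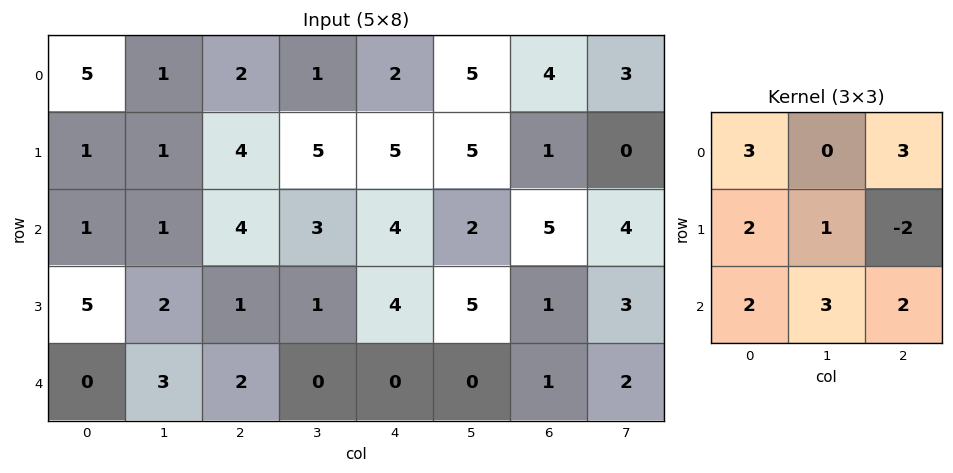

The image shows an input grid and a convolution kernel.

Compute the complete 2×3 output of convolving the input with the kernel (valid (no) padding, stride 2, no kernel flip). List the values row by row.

Output[0,0]: The receptive field on the input at this output position is [5 1 2 / 1 1 4 / 1 1 4]. Elementwise product with the kernel and sum: 5·3 + 2·3 + 1·2 + 1·1 + 4·-2 + 1·2 + 1·3 + 4·2.

29 40 55
38 23 40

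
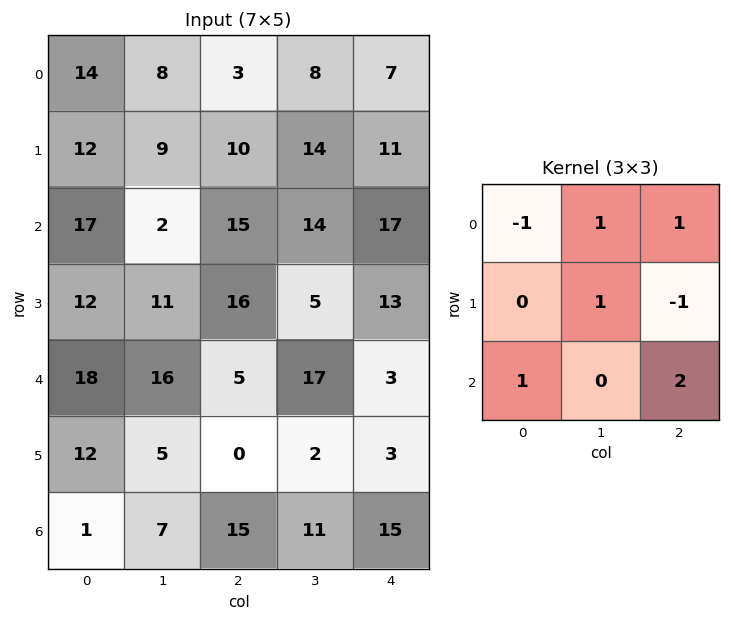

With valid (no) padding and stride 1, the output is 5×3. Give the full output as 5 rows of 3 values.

43 29 64
38 37 54
23 88 19
38 7 22
39 33 59

Output[0,0]: The receptive field on the input at this output position is [14 8 3 / 12 9 10 / 17 2 15]. Elementwise product with the kernel and sum: 14·-1 + 8·1 + 3·1 + 9·1 + 10·-1 + 17·1 + 15·2.
Output[0,1]: The receptive field on the input at this output position is [8 3 8 / 9 10 14 / 2 15 14]. Elementwise product with the kernel and sum: 8·-1 + 3·1 + 8·1 + 10·1 + 14·-1 + 2·1 + 14·2.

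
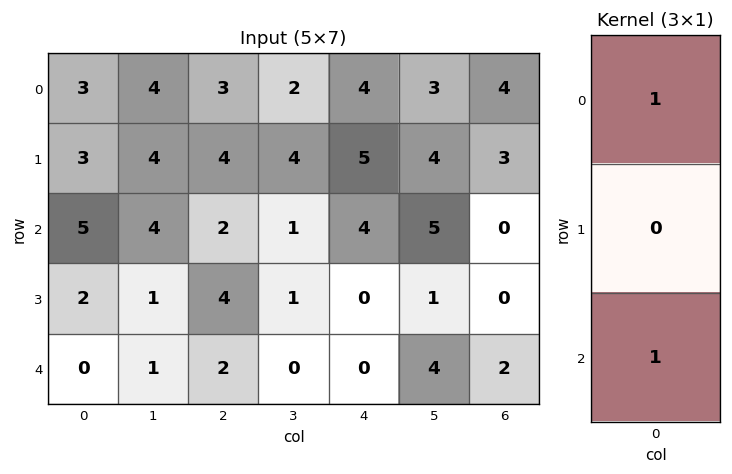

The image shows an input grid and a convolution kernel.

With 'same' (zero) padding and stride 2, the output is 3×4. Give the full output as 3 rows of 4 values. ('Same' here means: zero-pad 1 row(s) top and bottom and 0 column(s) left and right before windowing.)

Output[0,0]: The receptive field on the zero-padded input at this output position is [0 / 3 / 3]. Elementwise product with the kernel and sum: 0·1 + 3·1.

3 4 5 3
5 8 5 3
2 4 0 0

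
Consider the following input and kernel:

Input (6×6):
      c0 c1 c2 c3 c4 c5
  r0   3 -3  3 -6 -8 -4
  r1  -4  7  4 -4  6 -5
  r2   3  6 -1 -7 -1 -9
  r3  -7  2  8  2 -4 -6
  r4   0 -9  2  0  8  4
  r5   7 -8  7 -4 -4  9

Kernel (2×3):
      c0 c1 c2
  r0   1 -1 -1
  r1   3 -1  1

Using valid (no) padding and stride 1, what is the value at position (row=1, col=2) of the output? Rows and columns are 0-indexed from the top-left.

The receptive field on the input at this output position is [4 -4 6 / -1 -7 -1]. Elementwise product with the kernel and sum: 4·1 + -4·-1 + 6·-1 + -1·3 + -7·-1 + -1·1.

5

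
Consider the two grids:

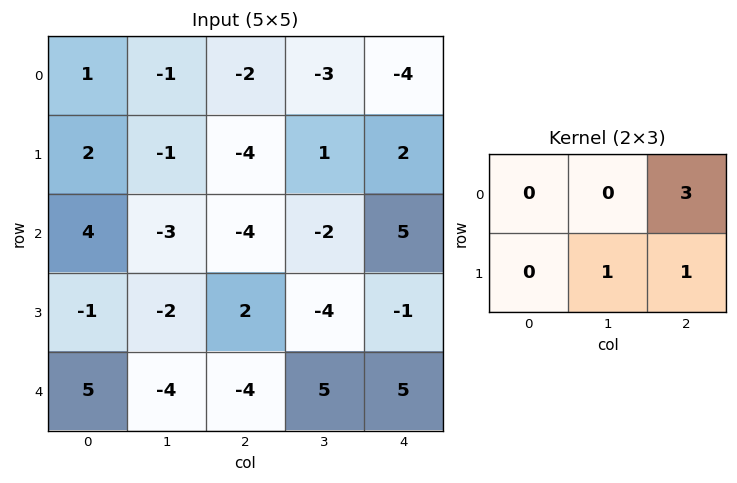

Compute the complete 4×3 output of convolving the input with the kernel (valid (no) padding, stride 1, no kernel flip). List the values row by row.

-11 -12 -9
-19 -3 9
-12 -8 10
-2 -11 7

Output[0,0]: The receptive field on the input at this output position is [1 -1 -2 / 2 -1 -4]. Elementwise product with the kernel and sum: -2·3 + -1·1 + -4·1.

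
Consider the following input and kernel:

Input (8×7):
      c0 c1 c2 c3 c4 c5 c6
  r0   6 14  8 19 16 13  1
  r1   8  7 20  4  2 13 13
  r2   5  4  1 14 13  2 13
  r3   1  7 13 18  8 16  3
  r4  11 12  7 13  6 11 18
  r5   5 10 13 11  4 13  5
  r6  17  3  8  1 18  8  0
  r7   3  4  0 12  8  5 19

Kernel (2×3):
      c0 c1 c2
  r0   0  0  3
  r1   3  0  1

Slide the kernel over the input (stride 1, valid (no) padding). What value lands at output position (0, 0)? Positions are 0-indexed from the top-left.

68

The receptive field on the input at this output position is [6 14 8 / 8 7 20]. Elementwise product with the kernel and sum: 8·3 + 8·3 + 20·1.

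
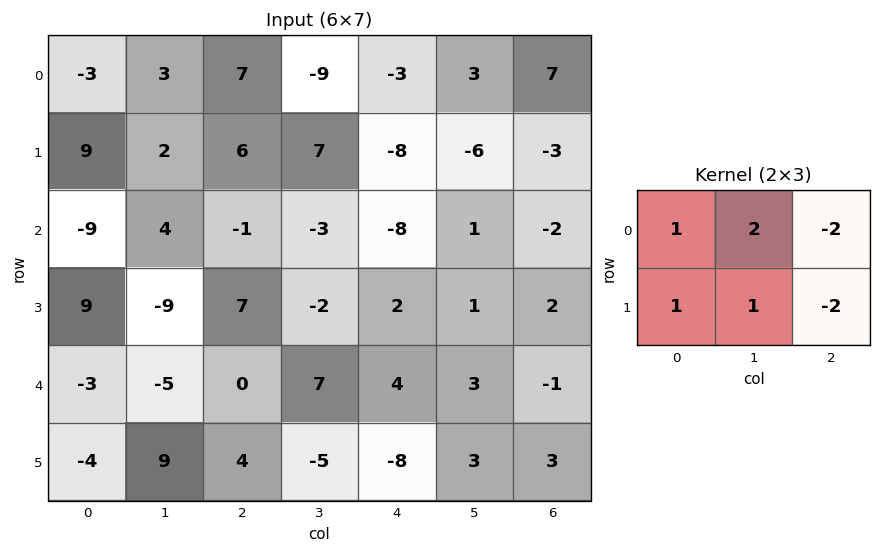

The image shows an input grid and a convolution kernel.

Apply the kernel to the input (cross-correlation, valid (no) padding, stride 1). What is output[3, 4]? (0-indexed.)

The receptive field on the input at this output position is [2 1 2 / 4 3 -1]. Elementwise product with the kernel and sum: 2·1 + 1·2 + 2·-2 + 4·1 + 3·1 + -1·-2.

9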